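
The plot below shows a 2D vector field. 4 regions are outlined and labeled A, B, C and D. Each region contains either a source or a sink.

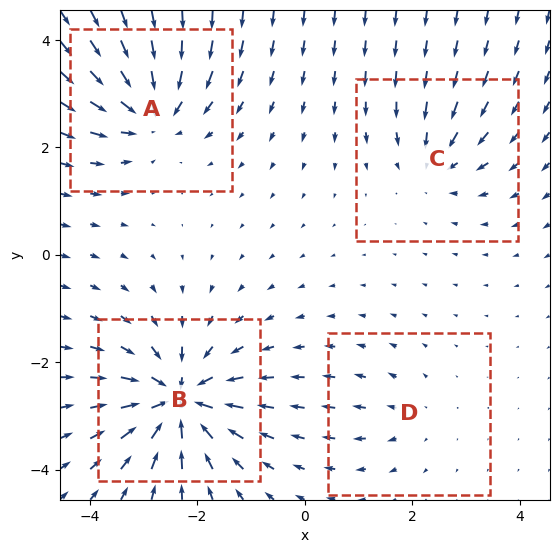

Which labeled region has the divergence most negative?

Divergence at each region's feature centre — A: about -7, B: about -9, C: about -4, D: about +3. Region B is most negative.

B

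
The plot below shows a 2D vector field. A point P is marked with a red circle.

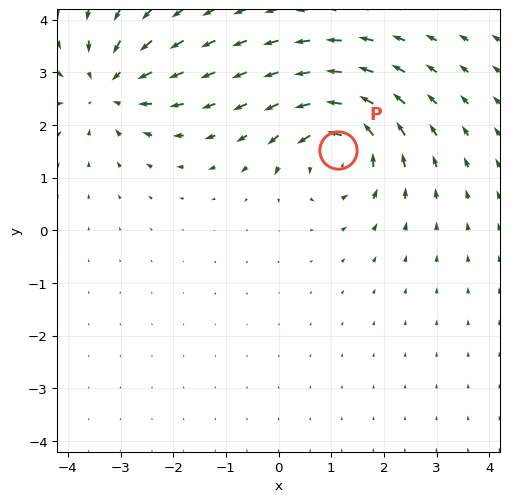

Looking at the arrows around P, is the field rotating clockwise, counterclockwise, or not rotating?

Near P at (1.1, 1.5) the arrows circulate counterclockwise. The curl (z-component) there is about +5; positive curl means counterclockwise rotation.

counterclockwise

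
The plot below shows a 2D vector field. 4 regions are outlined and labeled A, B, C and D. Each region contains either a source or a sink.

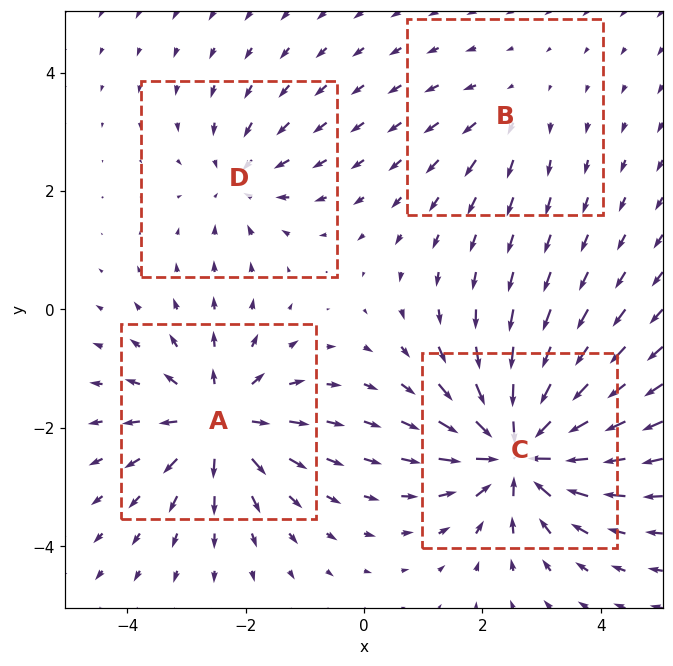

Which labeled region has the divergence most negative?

C

Divergence at each region's feature centre — A: about +6, B: about +2, C: about -8, D: about -3. Region C is most negative.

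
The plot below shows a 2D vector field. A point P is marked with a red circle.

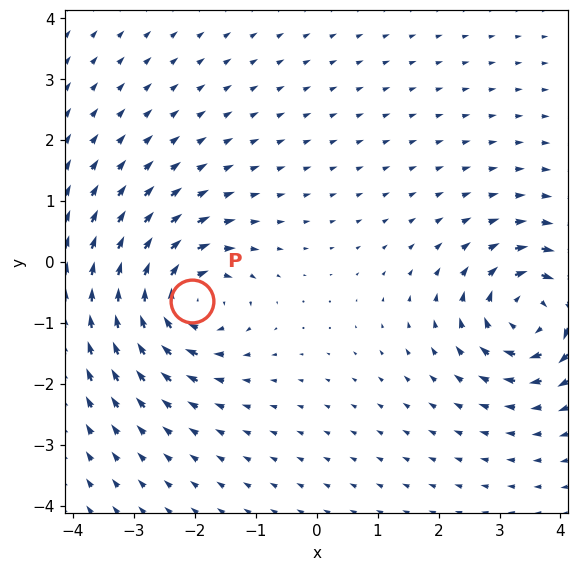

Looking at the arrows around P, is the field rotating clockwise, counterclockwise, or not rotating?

Near P at (-2.1, -0.7) the arrows circulate clockwise. The curl (z-component) there is about -7; negative curl means clockwise rotation.

clockwise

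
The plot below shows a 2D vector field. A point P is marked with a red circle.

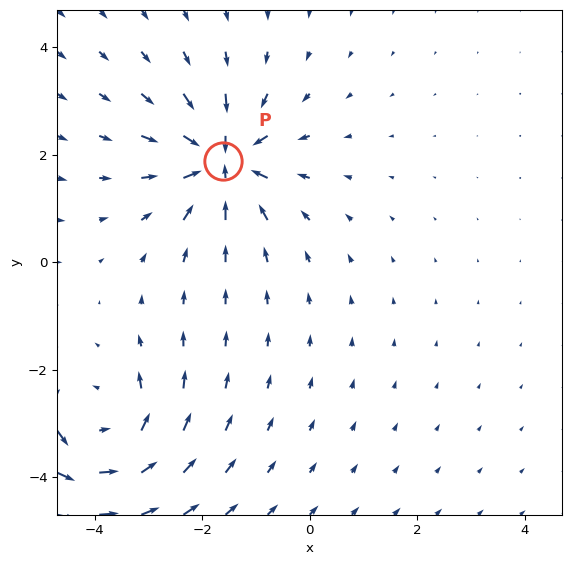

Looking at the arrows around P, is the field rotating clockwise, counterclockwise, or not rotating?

not rotating

Near P at (-1.6, 1.9) the arrows show no circulation. The curl there is ≈0.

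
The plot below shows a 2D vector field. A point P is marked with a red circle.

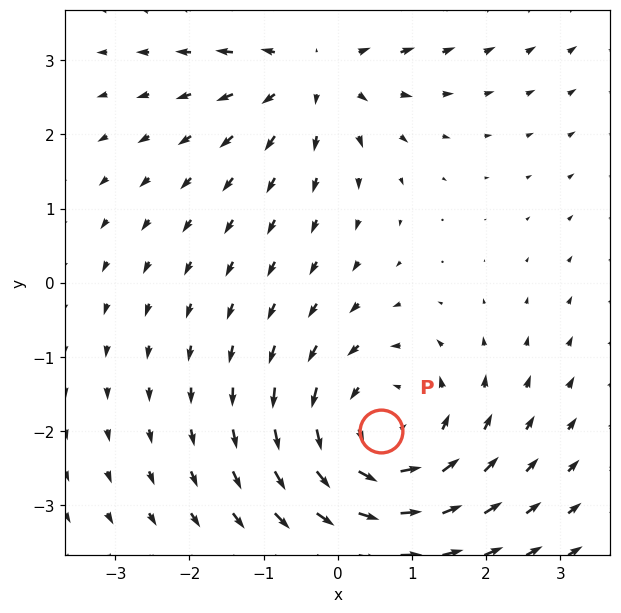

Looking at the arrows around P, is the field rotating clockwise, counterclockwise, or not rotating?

counterclockwise

Near P at (0.6, -2.0) the arrows circulate counterclockwise. The curl (z-component) there is about +3; positive curl means counterclockwise rotation.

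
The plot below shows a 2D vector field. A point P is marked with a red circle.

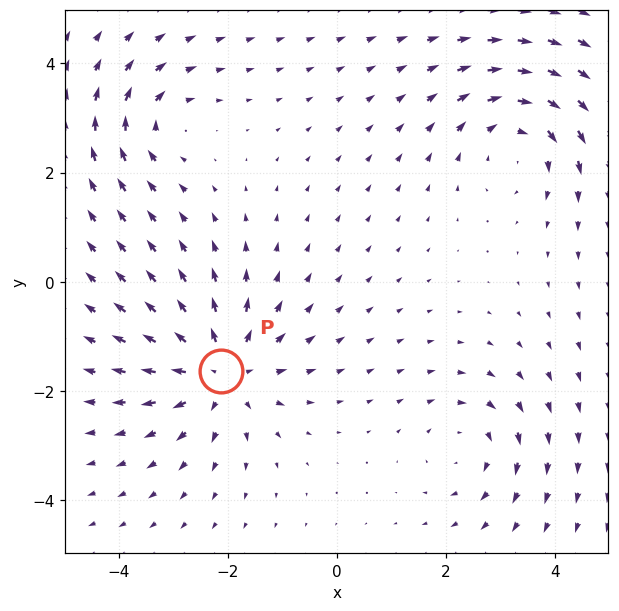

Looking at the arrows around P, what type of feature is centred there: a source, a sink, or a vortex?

source

At P (-2.1, -1.6) the arrows spread outward. Divergence about +5, curl ≈0 — positive divergence with near-zero curl is a source.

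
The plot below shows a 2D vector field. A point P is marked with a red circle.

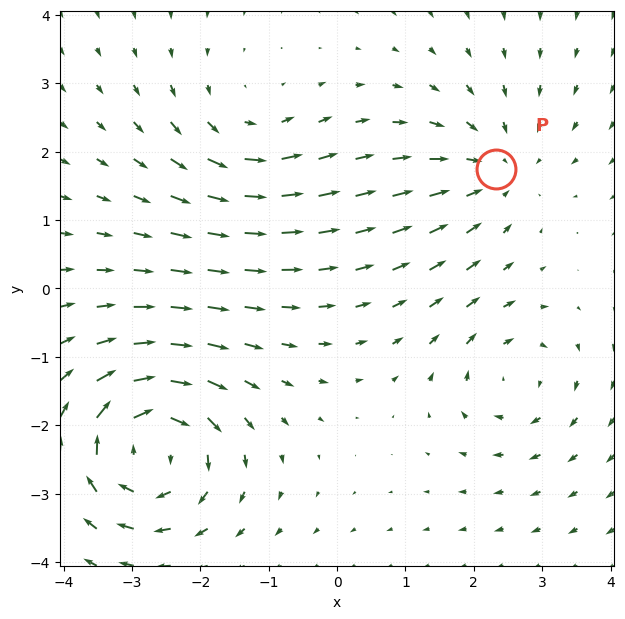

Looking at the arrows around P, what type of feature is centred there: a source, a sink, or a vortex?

sink

At P (2.3, 1.7) the arrows converge inward. Divergence about -3, curl ≈0 — negative divergence with near-zero curl is a sink.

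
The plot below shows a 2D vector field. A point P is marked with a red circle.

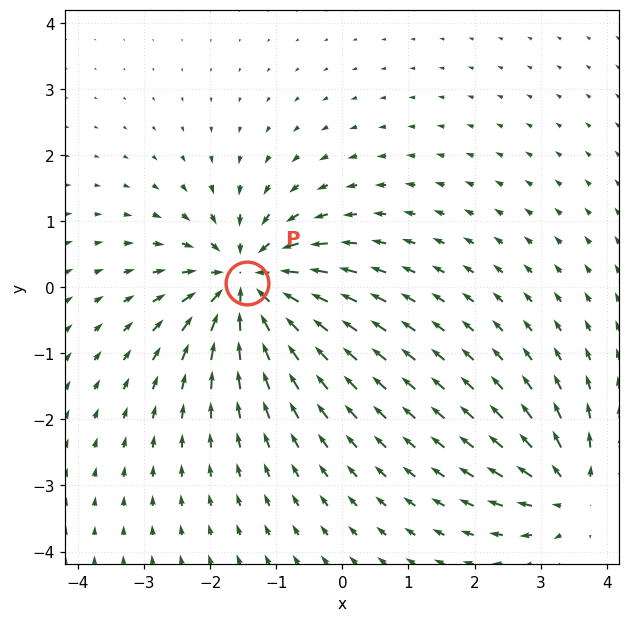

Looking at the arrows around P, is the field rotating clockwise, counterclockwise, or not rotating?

Near P at (-1.4, 0.1) the arrows show no circulation. The curl there is ≈0.

not rotating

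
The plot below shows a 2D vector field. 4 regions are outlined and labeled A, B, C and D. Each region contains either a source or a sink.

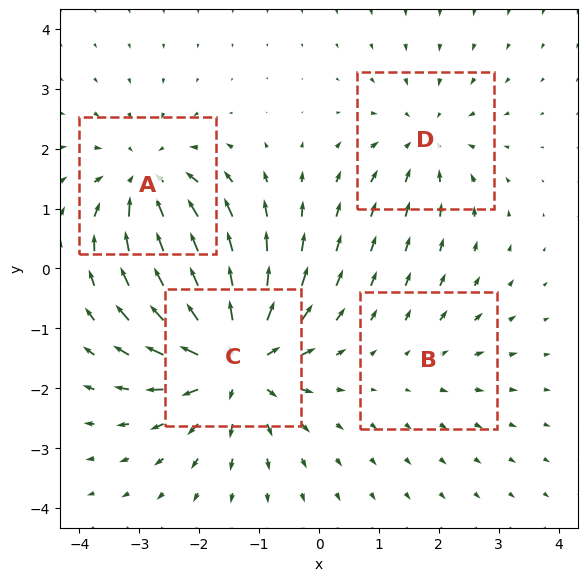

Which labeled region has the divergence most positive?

C

Divergence at each region's feature centre — A: about -5, B: about +2, C: about +7, D: about -4. Region C is most positive.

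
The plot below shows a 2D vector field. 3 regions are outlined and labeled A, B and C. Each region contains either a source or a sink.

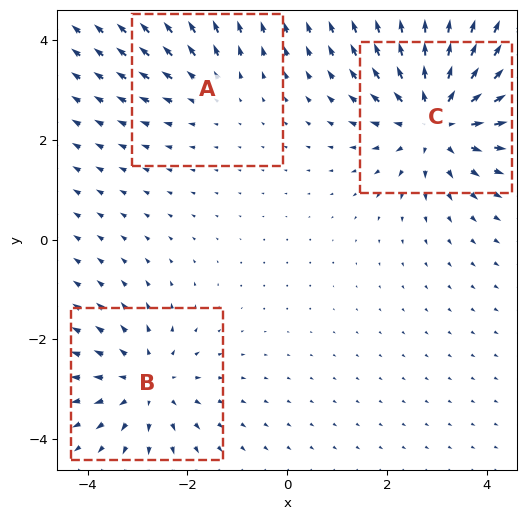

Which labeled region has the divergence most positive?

C

Divergence at each region's feature centre — A: about +2, B: about +3, C: about +4. Region C is most positive.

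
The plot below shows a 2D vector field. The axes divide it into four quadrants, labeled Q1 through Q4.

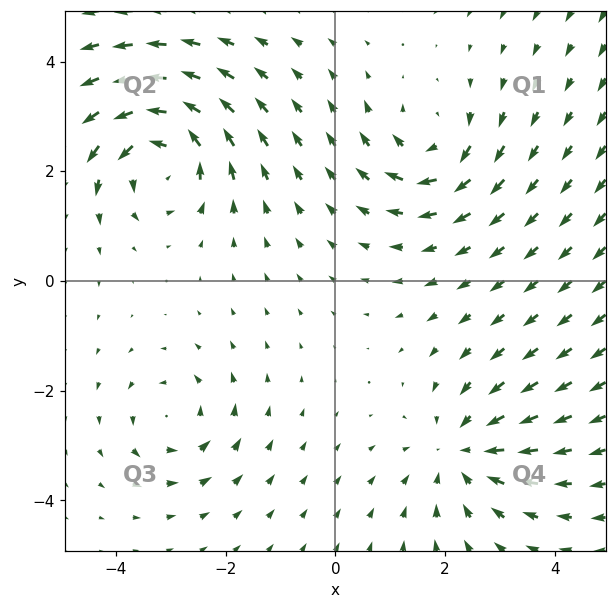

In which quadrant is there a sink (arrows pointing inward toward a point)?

Q4

The sink sits at approximately (2.3, -3.1), which lies in quadrant Q4. The divergence there is about -4, negative as expected for a sink.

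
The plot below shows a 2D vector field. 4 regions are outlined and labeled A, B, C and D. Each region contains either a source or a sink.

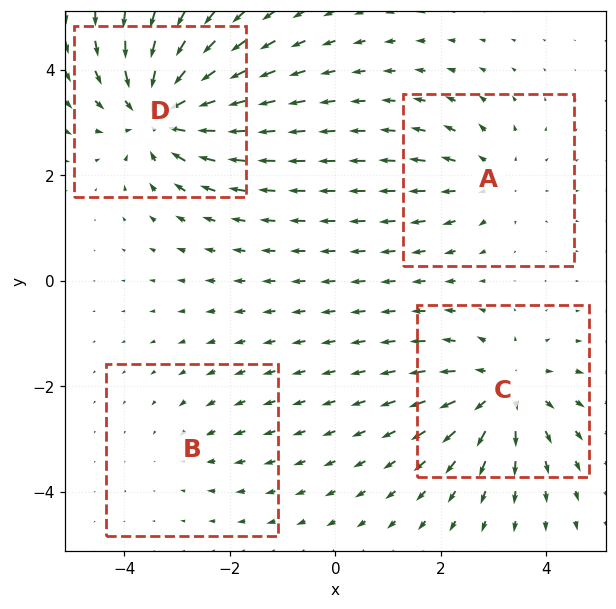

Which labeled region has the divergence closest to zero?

Divergence at each region's feature centre — A: about +3, B: about -2, C: about +5, D: about -7. Region B is closest to zero.

B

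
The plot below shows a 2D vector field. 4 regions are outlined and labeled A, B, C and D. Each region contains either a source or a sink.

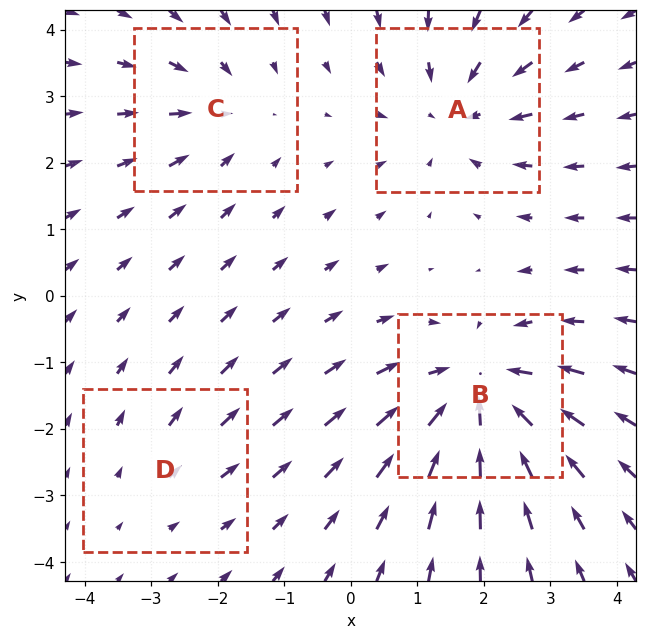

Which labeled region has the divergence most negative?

B

Divergence at each region's feature centre — A: about -4, B: about -6, C: about -3, D: about +2. Region B is most negative.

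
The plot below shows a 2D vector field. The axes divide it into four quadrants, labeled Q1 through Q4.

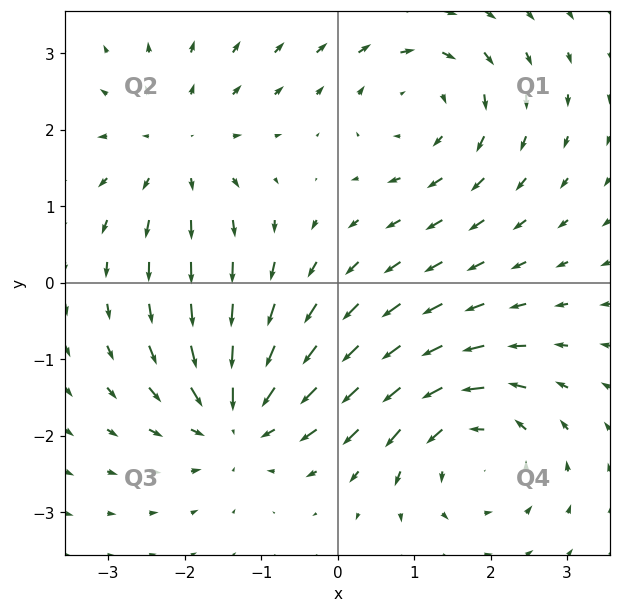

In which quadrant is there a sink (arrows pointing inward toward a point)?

The sink sits at approximately (-1.3, -1.7), which lies in quadrant Q3. The divergence there is about -6, negative as expected for a sink.

Q3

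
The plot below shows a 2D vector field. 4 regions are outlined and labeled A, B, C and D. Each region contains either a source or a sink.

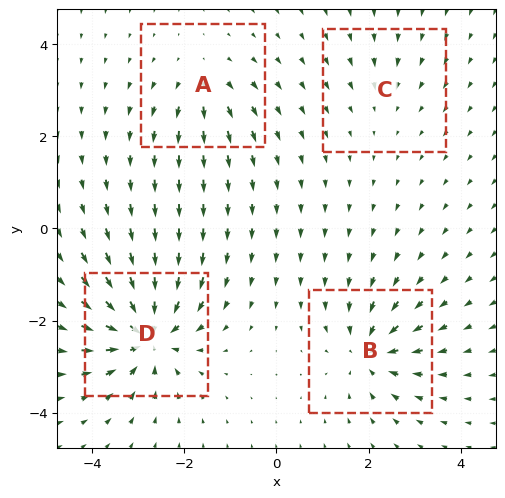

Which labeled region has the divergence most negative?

D

Divergence at each region's feature centre — A: about +4, B: about -6, C: about -2, D: about -9. Region D is most negative.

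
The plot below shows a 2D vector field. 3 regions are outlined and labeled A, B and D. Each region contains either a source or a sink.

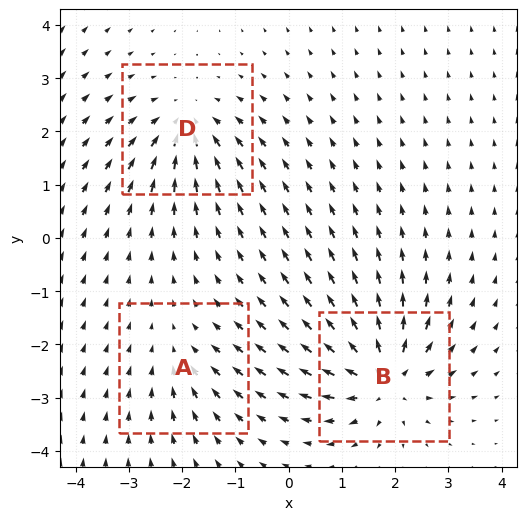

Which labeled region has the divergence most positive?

Divergence at each region's feature centre — A: about -2, B: about +6, D: about -4. Region B is most positive.

B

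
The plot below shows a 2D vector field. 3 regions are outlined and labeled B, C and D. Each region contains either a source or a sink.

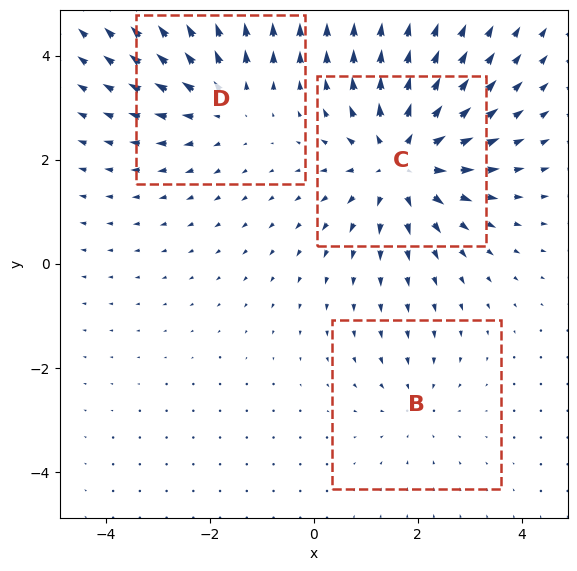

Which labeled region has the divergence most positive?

C

Divergence at each region's feature centre — B: about -2, C: about +4, D: about +3. Region C is most positive.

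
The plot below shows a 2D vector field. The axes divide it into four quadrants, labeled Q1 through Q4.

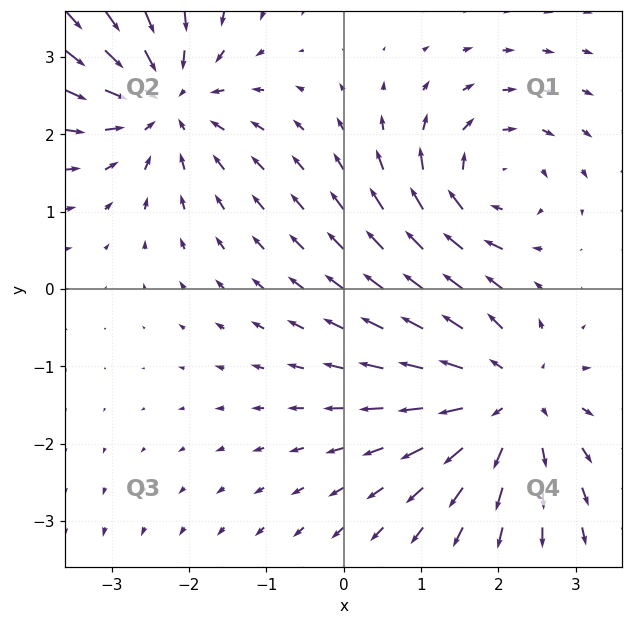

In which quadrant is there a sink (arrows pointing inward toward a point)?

Q2

The sink sits at approximately (-2.3, 2.4), which lies in quadrant Q2. The divergence there is about -3, negative as expected for a sink.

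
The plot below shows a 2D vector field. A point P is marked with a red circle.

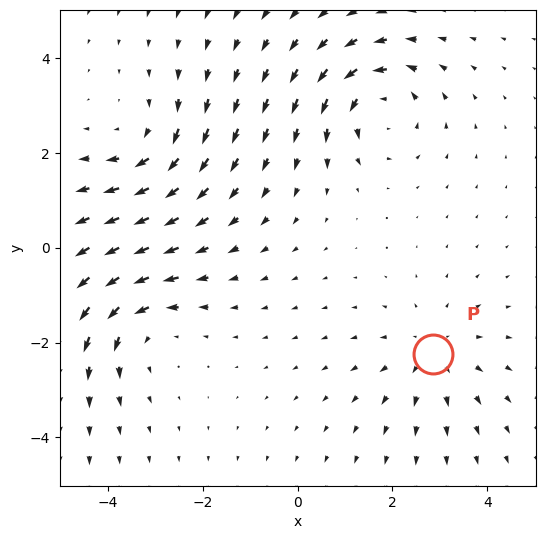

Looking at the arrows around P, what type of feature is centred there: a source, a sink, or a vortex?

At P (2.9, -2.2) the arrows spread outward. Divergence about +2, curl ≈0 — positive divergence with near-zero curl is a source.

source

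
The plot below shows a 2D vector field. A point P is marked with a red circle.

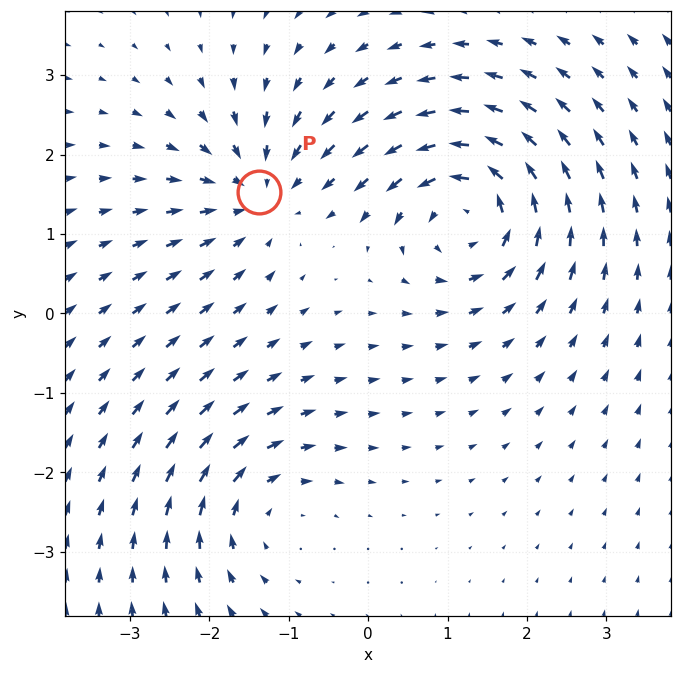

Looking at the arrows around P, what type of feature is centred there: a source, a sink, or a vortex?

sink

At P (-1.4, 1.5) the arrows converge inward. Divergence about -4, curl ≈0 — negative divergence with near-zero curl is a sink.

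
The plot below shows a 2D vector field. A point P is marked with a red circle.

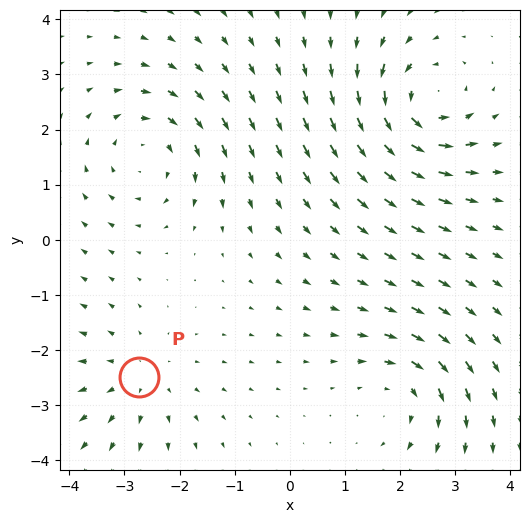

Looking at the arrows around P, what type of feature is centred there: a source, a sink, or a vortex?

At P (-2.7, -2.5) the arrows spread outward. Divergence about +3, curl ≈0 — positive divergence with near-zero curl is a source.

source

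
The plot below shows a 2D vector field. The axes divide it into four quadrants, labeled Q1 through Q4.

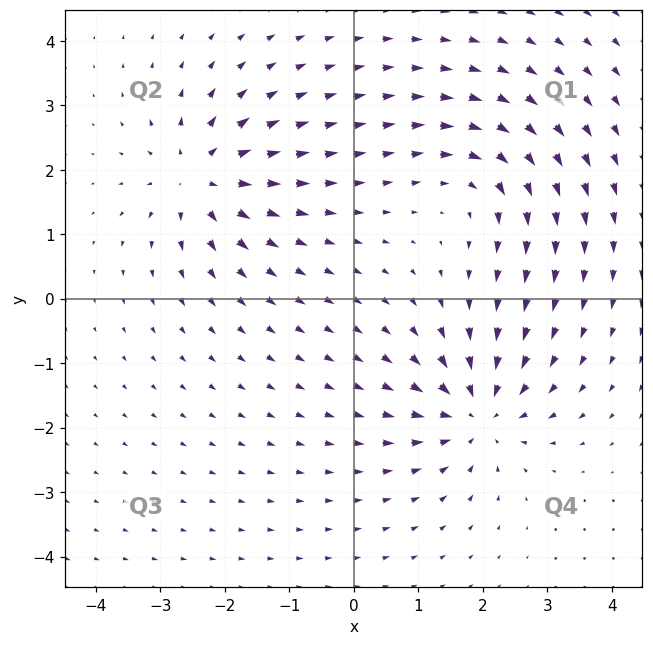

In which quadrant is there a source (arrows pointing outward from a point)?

Q2

The source sits at approximately (-2.4, 1.9), which lies in quadrant Q2. The divergence there is about +6, positive as expected for a source.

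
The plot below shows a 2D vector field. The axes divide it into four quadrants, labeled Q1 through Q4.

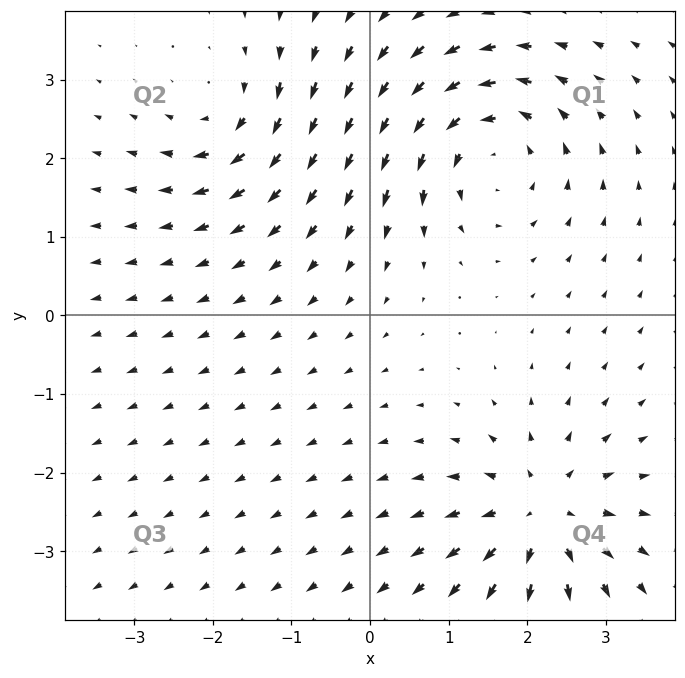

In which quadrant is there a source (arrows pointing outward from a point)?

Q4

The source sits at approximately (2.2, -2.5), which lies in quadrant Q4. The divergence there is about +6, positive as expected for a source.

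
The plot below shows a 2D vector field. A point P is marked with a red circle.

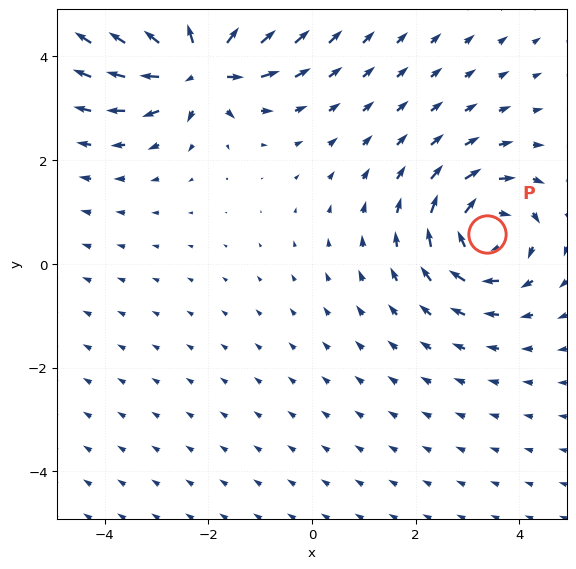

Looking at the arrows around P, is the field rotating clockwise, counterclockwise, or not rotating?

Near P at (3.4, 0.6) the arrows circulate clockwise. The curl (z-component) there is about -3; negative curl means clockwise rotation.

clockwise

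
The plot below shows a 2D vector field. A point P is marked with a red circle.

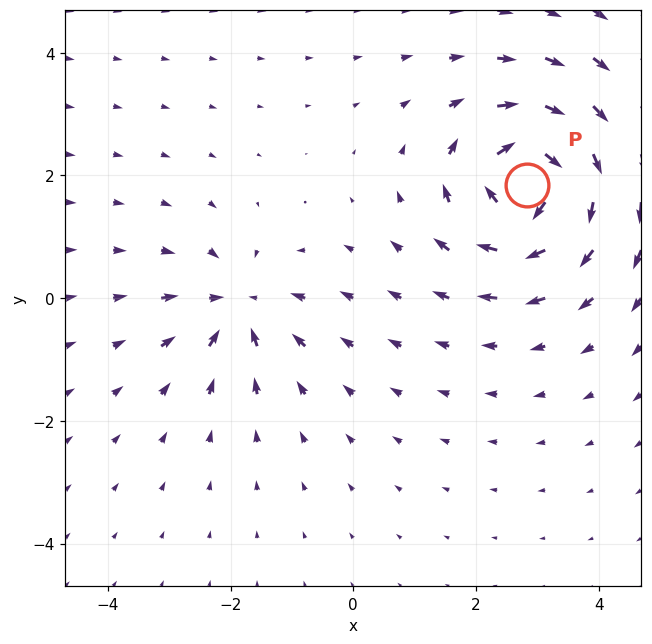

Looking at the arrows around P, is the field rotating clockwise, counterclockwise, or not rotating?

clockwise

Near P at (2.8, 1.8) the arrows circulate clockwise. The curl (z-component) there is about -6; negative curl means clockwise rotation.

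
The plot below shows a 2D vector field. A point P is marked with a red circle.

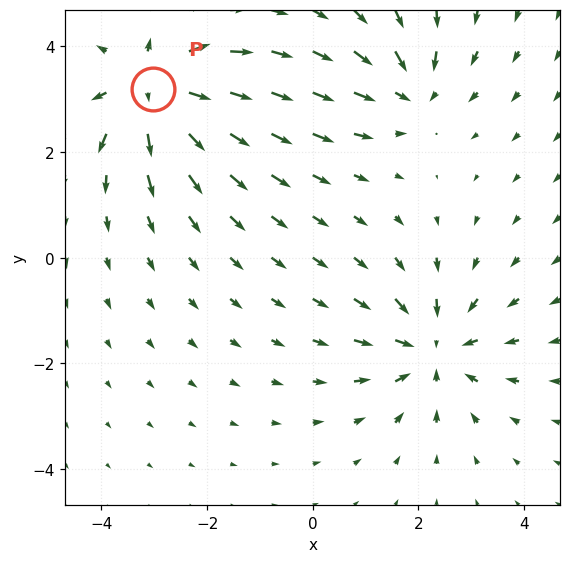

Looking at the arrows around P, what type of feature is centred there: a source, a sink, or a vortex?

At P (-3.0, 3.2) the arrows spread outward. Divergence about +6, curl ≈0 — positive divergence with near-zero curl is a source.

source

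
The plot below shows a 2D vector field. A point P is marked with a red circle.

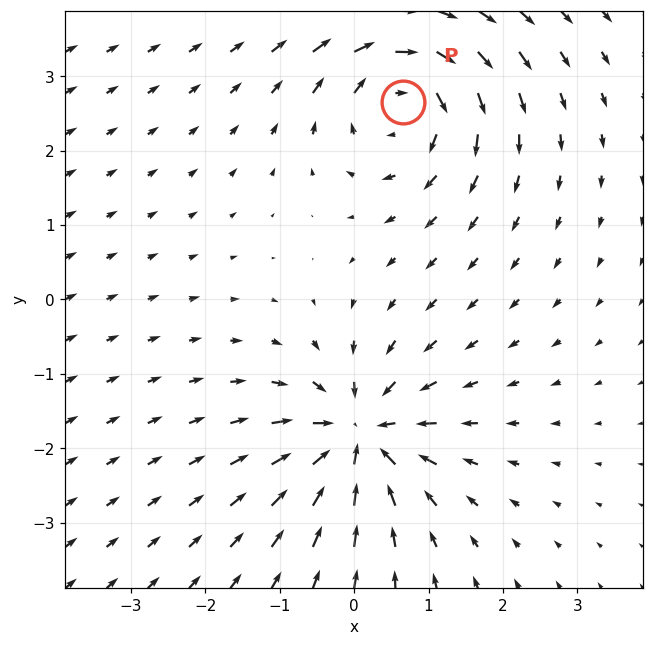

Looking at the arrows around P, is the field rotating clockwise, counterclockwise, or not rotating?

clockwise

Near P at (0.7, 2.7) the arrows circulate clockwise. The curl (z-component) there is about -5; negative curl means clockwise rotation.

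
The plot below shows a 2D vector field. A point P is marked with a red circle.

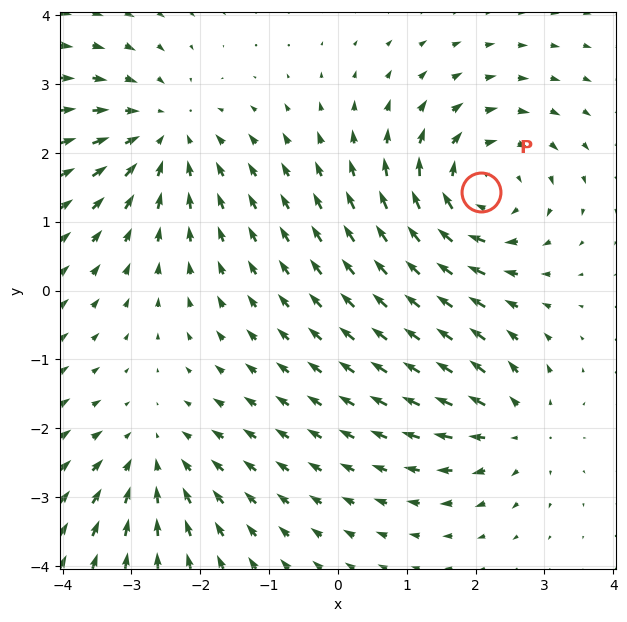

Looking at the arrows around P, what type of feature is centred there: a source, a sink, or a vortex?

vortex

At P (2.1, 1.4) the arrows circulate clockwise. Divergence ≈0, curl about -4 — near-zero divergence with nonzero curl is a vortex.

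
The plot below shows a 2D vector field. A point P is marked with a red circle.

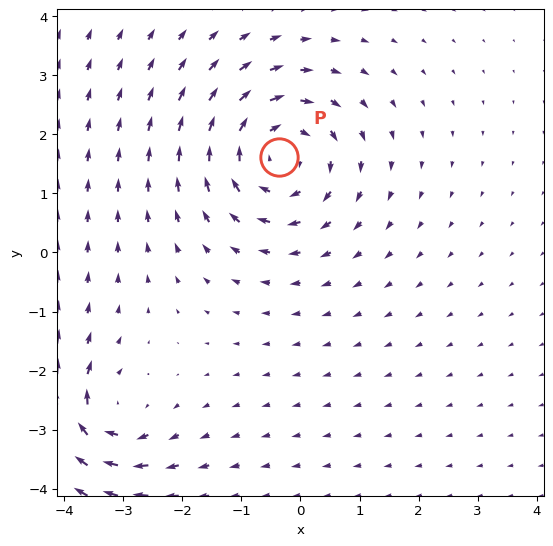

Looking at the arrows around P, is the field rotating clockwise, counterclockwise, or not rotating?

Near P at (-0.4, 1.6) the arrows circulate clockwise. The curl (z-component) there is about -4; negative curl means clockwise rotation.

clockwise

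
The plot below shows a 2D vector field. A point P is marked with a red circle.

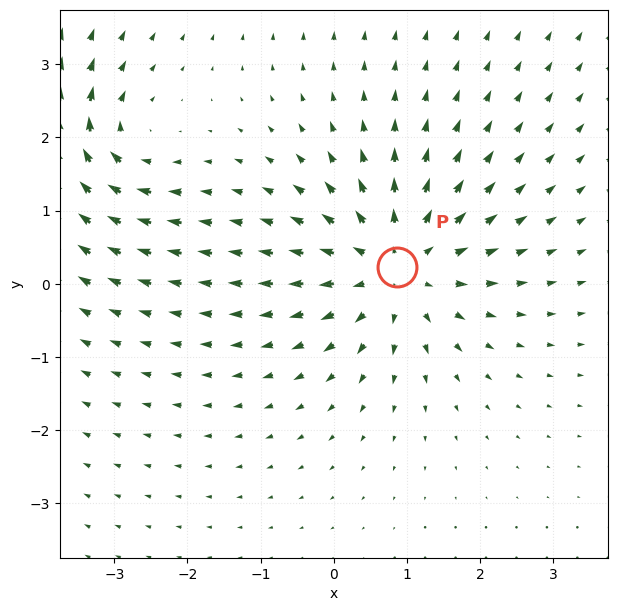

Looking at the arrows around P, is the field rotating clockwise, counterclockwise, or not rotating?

not rotating

Near P at (0.9, 0.2) the arrows show no circulation. The curl there is ≈0.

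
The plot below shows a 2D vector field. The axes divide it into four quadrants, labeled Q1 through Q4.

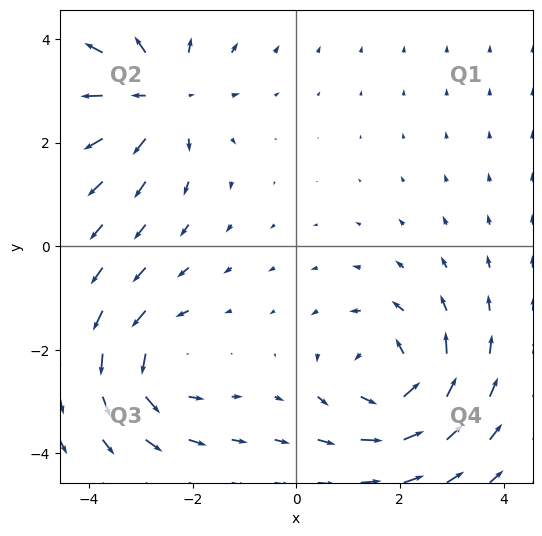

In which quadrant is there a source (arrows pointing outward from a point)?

Q2

The source sits at approximately (-2.6, 2.9), which lies in quadrant Q2. The divergence there is about +4, positive as expected for a source.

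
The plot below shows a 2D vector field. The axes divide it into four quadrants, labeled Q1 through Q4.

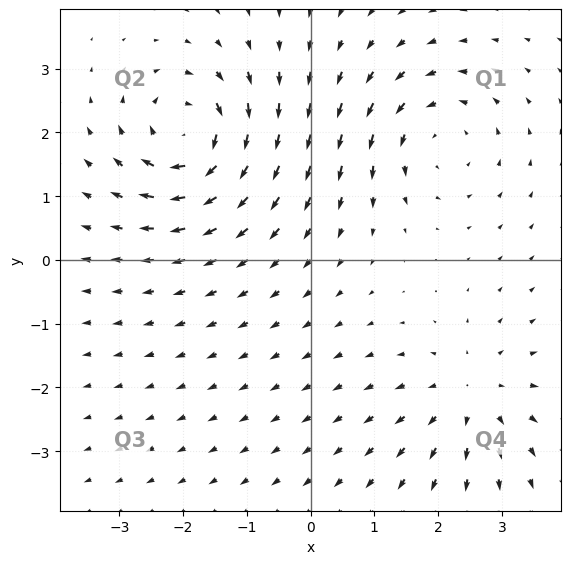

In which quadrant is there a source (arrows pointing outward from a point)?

The source sits at approximately (2.5, -2.1), which lies in quadrant Q4. The divergence there is about +3, positive as expected for a source.

Q4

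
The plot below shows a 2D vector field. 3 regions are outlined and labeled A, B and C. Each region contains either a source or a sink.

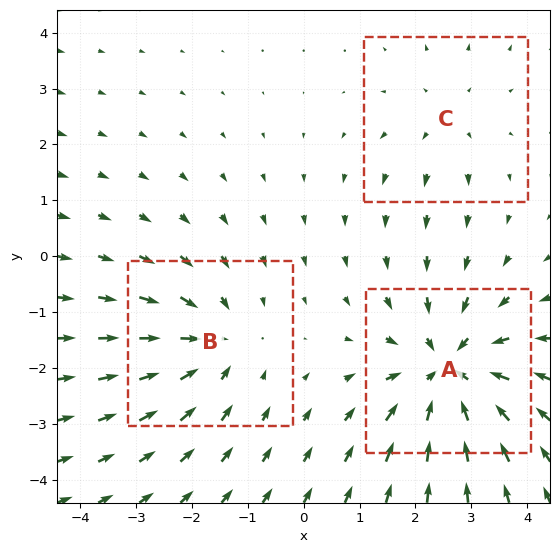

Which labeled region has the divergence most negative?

Divergence at each region's feature centre — A: about -4, B: about -3, C: about +2. Region A is most negative.

A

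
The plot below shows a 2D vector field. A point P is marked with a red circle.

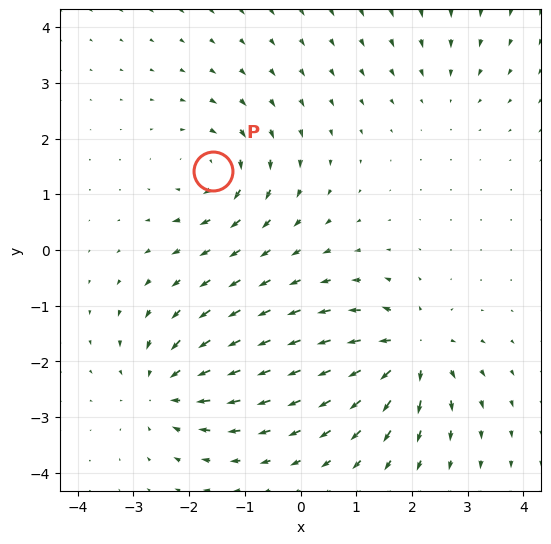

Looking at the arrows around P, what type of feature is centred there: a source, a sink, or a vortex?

At P (-1.6, 1.4) the arrows circulate clockwise. Divergence ≈0, curl about -5 — near-zero divergence with nonzero curl is a vortex.

vortex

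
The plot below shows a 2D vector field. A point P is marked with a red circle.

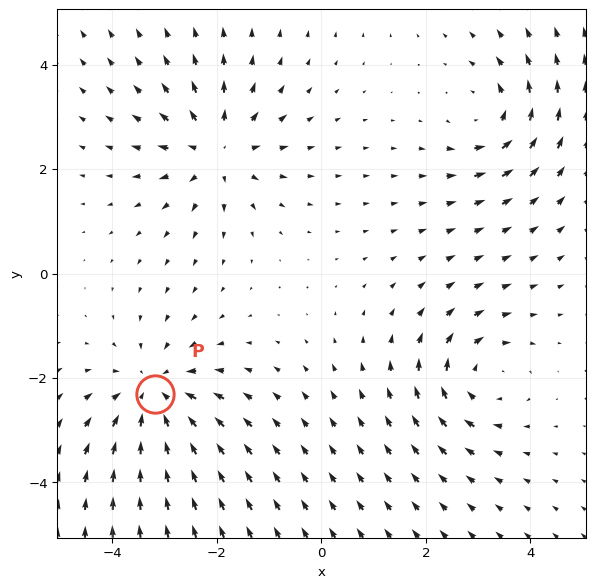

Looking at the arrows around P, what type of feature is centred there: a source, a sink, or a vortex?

sink

At P (-3.2, -2.3) the arrows converge inward. Divergence about -4, curl ≈0 — negative divergence with near-zero curl is a sink.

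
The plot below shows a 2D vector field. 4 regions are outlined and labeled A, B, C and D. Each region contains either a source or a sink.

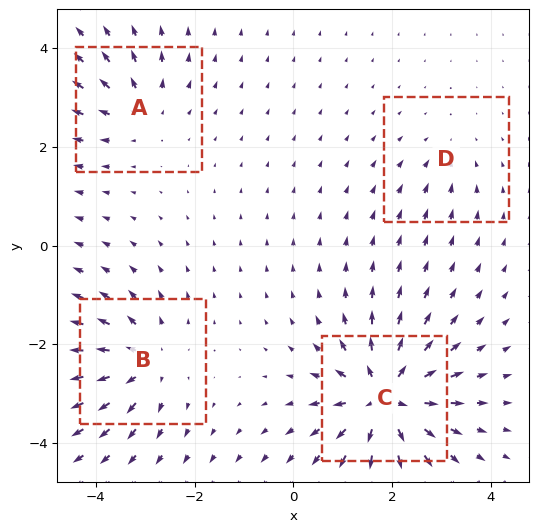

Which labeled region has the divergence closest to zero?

D

Divergence at each region's feature centre — A: about +4, B: about +6, C: about +9, D: about -3. Region D is closest to zero.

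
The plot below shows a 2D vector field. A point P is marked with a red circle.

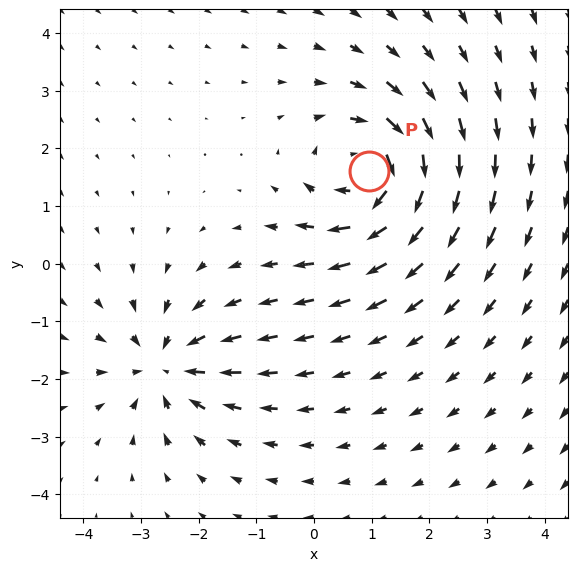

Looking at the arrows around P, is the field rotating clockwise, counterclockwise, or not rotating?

Near P at (1.0, 1.6) the arrows circulate clockwise. The curl (z-component) there is about -5; negative curl means clockwise rotation.

clockwise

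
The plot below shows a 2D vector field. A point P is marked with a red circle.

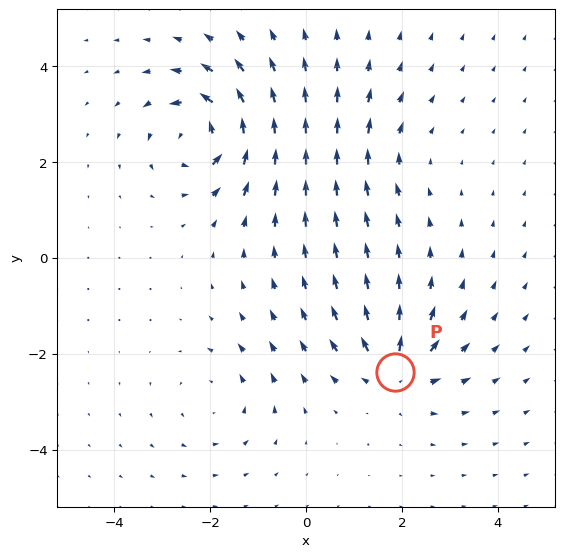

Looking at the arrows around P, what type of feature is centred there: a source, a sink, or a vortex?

source

At P (1.9, -2.4) the arrows spread outward. Divergence about +5, curl ≈0 — positive divergence with near-zero curl is a source.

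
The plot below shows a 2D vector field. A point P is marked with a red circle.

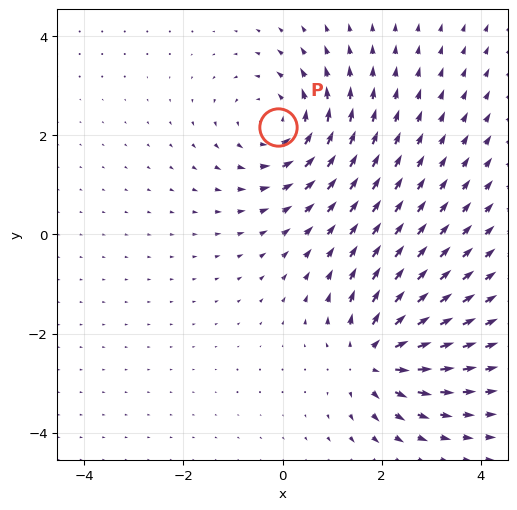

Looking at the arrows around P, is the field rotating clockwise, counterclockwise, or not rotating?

counterclockwise

Near P at (-0.1, 2.2) the arrows circulate counterclockwise. The curl (z-component) there is about +4; positive curl means counterclockwise rotation.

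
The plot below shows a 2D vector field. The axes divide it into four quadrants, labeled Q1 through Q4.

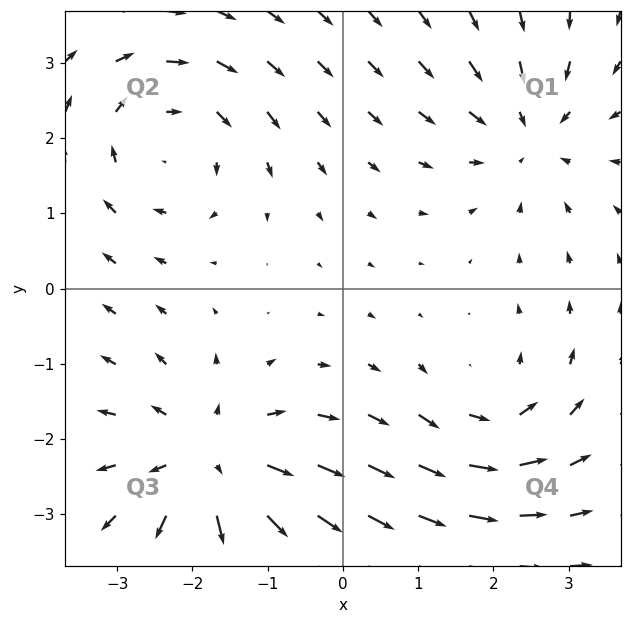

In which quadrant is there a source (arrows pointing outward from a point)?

Q3

The source sits at approximately (-1.7, -2.3), which lies in quadrant Q3. The divergence there is about +4, positive as expected for a source.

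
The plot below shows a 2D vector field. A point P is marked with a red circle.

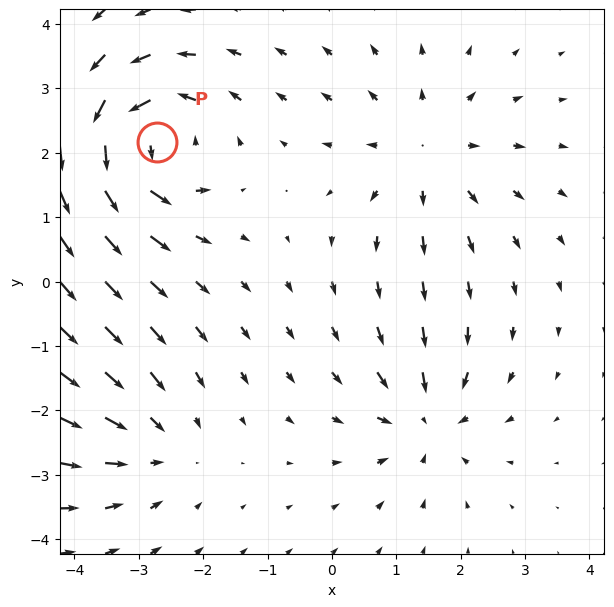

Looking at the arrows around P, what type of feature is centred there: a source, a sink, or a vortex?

vortex

At P (-2.7, 2.2) the arrows circulate counterclockwise. Divergence ≈0, curl about +6 — near-zero divergence with nonzero curl is a vortex.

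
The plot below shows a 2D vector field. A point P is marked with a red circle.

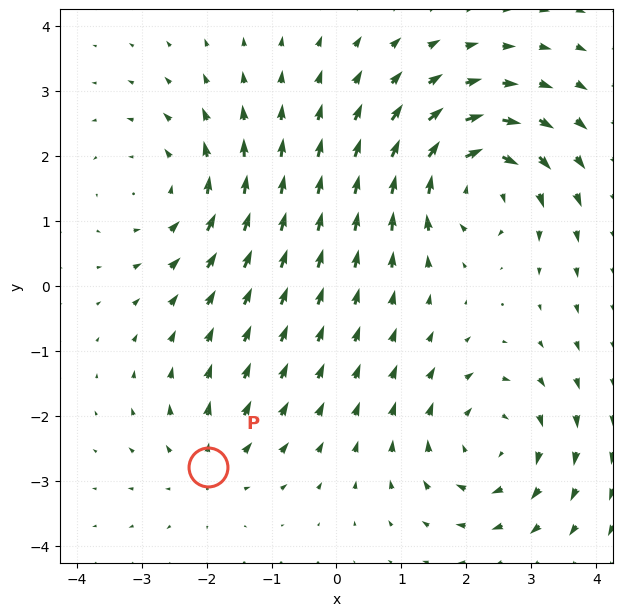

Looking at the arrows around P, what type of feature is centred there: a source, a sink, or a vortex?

source

At P (-2.0, -2.8) the arrows spread outward. Divergence about +3, curl ≈0 — positive divergence with near-zero curl is a source.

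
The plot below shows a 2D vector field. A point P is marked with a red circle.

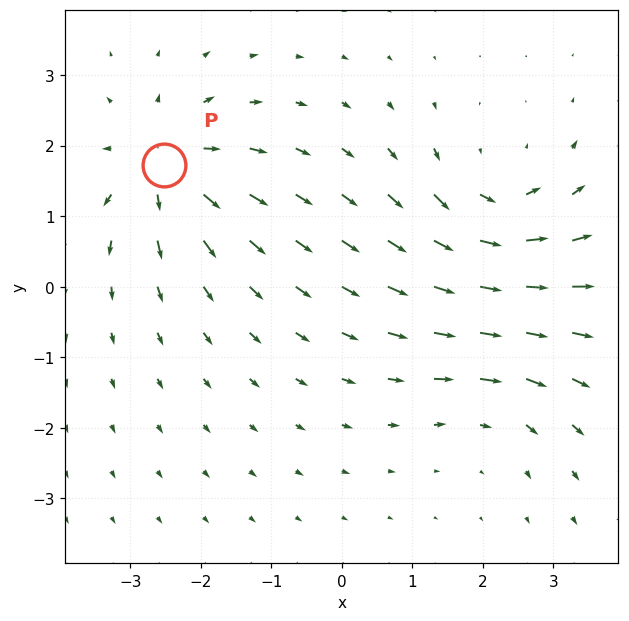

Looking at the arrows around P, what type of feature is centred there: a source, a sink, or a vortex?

source

At P (-2.5, 1.7) the arrows spread outward. Divergence about +6, curl ≈0 — positive divergence with near-zero curl is a source.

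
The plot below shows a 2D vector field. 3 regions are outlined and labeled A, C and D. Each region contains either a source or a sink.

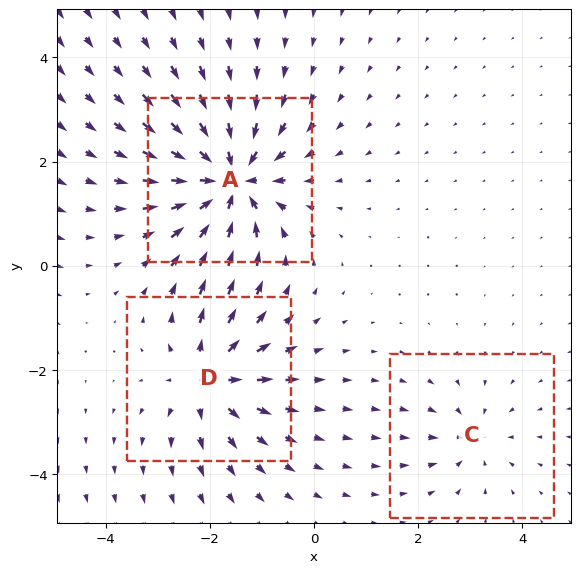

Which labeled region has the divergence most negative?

Divergence at each region's feature centre — A: about -6, C: about -2, D: about +4. Region A is most negative.

A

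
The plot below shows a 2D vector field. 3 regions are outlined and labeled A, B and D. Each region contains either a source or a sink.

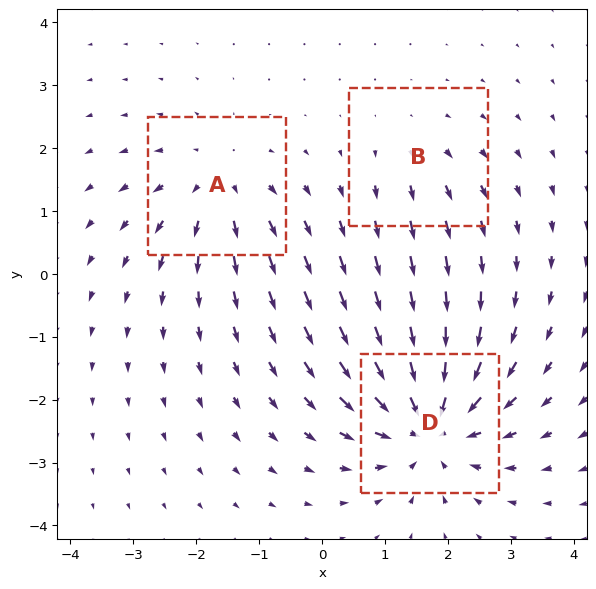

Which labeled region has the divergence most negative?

D

Divergence at each region's feature centre — A: about +3, B: about +2, D: about -5. Region D is most negative.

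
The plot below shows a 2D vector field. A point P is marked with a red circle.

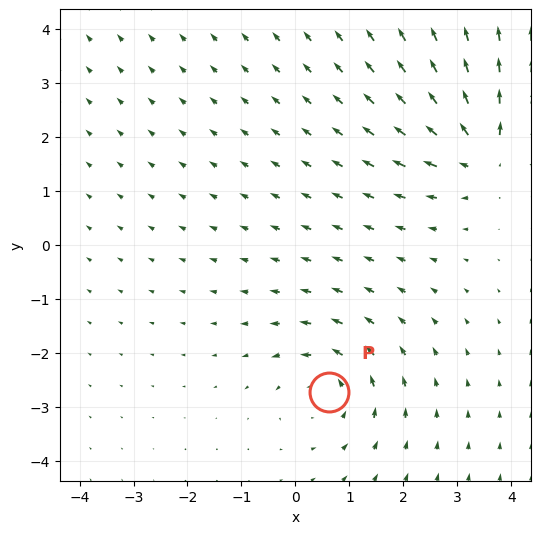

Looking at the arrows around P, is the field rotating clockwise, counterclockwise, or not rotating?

Near P at (0.6, -2.7) the arrows circulate counterclockwise. The curl (z-component) there is about +3; positive curl means counterclockwise rotation.

counterclockwise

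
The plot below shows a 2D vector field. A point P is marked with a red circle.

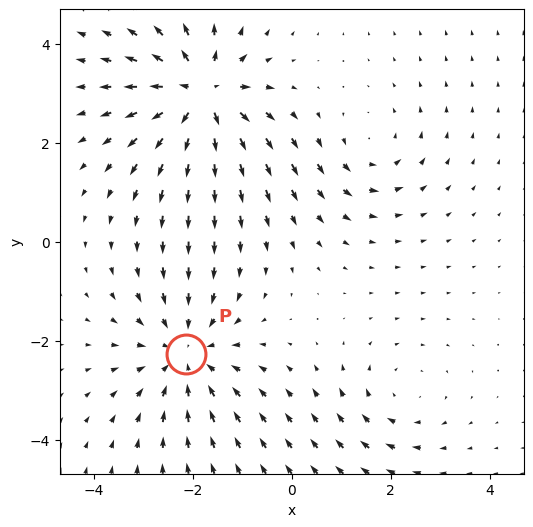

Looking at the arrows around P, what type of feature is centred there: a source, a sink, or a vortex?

At P (-2.1, -2.3) the arrows converge inward. Divergence about -4, curl ≈0 — negative divergence with near-zero curl is a sink.

sink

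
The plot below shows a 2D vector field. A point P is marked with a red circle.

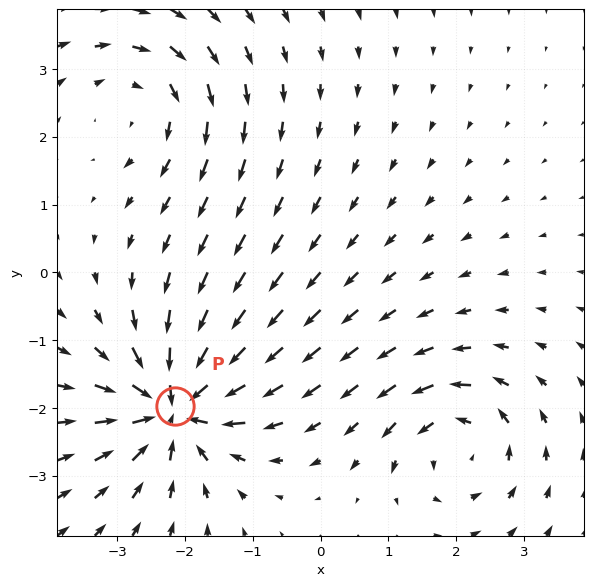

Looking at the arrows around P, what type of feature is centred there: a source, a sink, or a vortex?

At P (-2.2, -2.0) the arrows converge inward. Divergence about -6, curl ≈0 — negative divergence with near-zero curl is a sink.

sink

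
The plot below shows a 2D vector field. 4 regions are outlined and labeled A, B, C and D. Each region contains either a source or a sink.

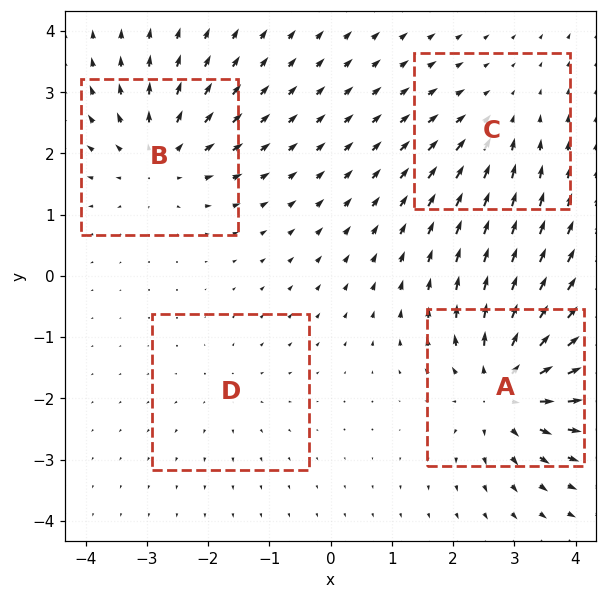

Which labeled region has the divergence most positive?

A

Divergence at each region's feature centre — A: about +7, B: about +5, C: about -3, D: about +2. Region A is most positive.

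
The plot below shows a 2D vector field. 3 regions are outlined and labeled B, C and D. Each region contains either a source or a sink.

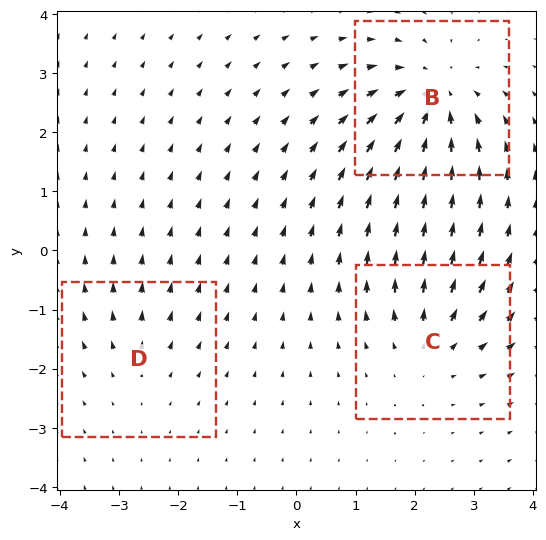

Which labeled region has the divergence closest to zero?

Divergence at each region's feature centre — B: about -5, C: about +3, D: about +2. Region D is closest to zero.

D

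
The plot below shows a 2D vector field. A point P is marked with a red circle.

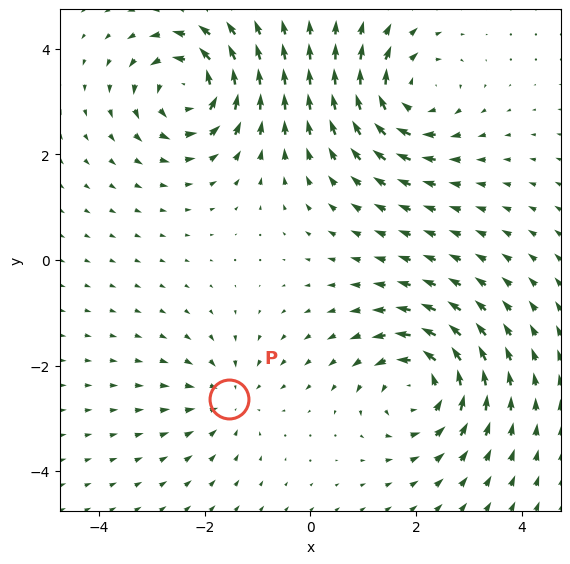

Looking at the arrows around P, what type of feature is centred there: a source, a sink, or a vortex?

sink

At P (-1.5, -2.6) the arrows converge inward. Divergence about -3, curl ≈0 — negative divergence with near-zero curl is a sink.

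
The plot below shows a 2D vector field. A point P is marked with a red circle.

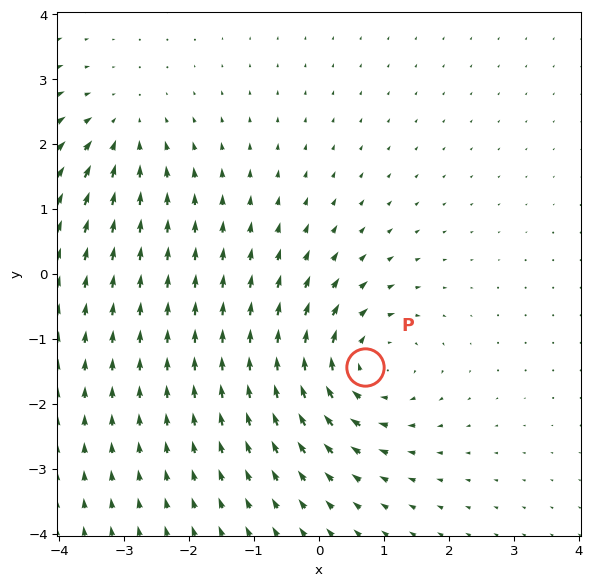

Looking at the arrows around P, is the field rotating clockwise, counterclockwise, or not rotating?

clockwise

Near P at (0.7, -1.4) the arrows circulate clockwise. The curl (z-component) there is about -5; negative curl means clockwise rotation.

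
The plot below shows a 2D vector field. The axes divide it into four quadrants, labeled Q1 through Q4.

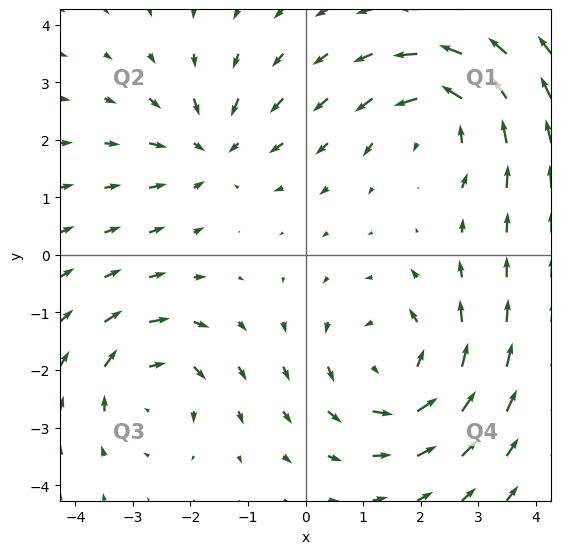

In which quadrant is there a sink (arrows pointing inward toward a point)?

The sink sits at approximately (-1.6, 1.8), which lies in quadrant Q2. The divergence there is about -3, negative as expected for a sink.

Q2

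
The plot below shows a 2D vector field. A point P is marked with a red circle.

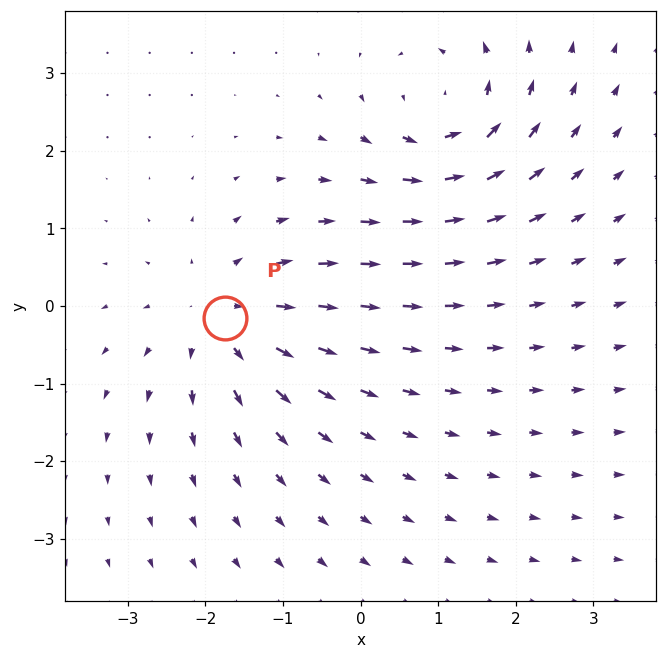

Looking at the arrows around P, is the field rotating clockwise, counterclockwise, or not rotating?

not rotating

Near P at (-1.7, -0.2) the arrows show no circulation. The curl there is ≈0.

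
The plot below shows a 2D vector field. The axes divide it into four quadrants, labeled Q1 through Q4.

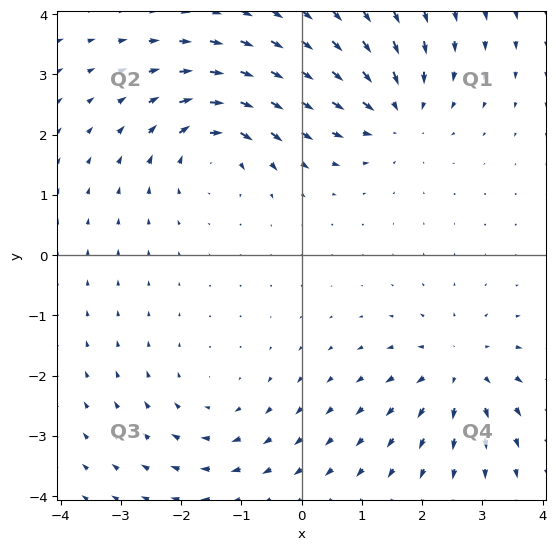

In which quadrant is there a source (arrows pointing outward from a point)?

The source sits at approximately (2.6, -1.9), which lies in quadrant Q4. The divergence there is about +5, positive as expected for a source.

Q4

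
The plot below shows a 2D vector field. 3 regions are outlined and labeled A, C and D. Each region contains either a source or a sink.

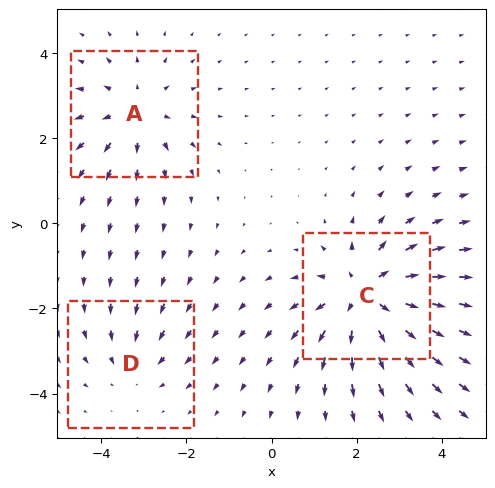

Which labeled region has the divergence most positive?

Divergence at each region's feature centre — A: about +3, C: about +5, D: about -2. Region C is most positive.

C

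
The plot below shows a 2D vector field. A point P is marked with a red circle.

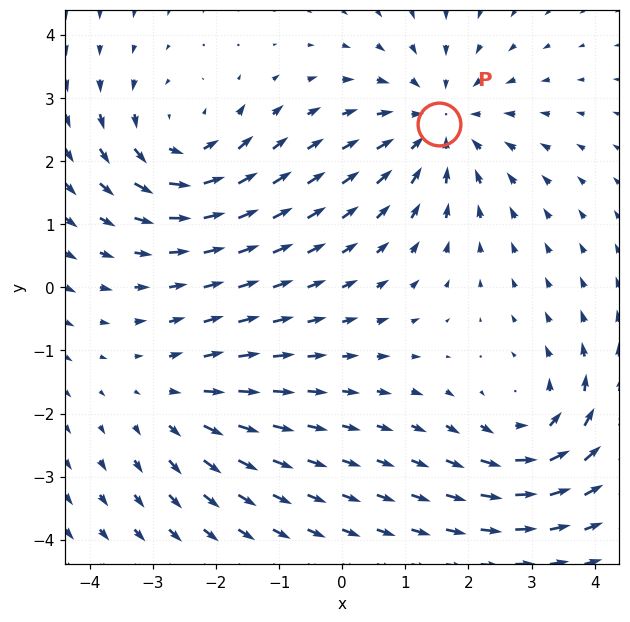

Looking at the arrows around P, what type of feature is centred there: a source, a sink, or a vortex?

sink

At P (1.5, 2.6) the arrows converge inward. Divergence about -4, curl ≈0 — negative divergence with near-zero curl is a sink.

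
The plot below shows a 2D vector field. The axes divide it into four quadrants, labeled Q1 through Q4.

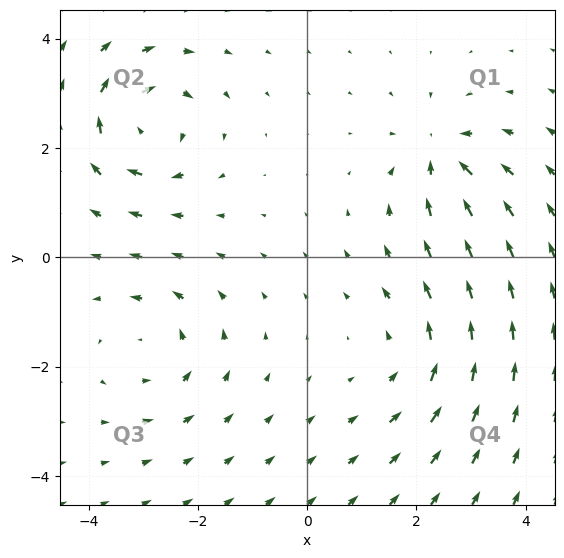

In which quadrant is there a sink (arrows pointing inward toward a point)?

The sink sits at approximately (2.5, 1.9), which lies in quadrant Q1. The divergence there is about -5, negative as expected for a sink.

Q1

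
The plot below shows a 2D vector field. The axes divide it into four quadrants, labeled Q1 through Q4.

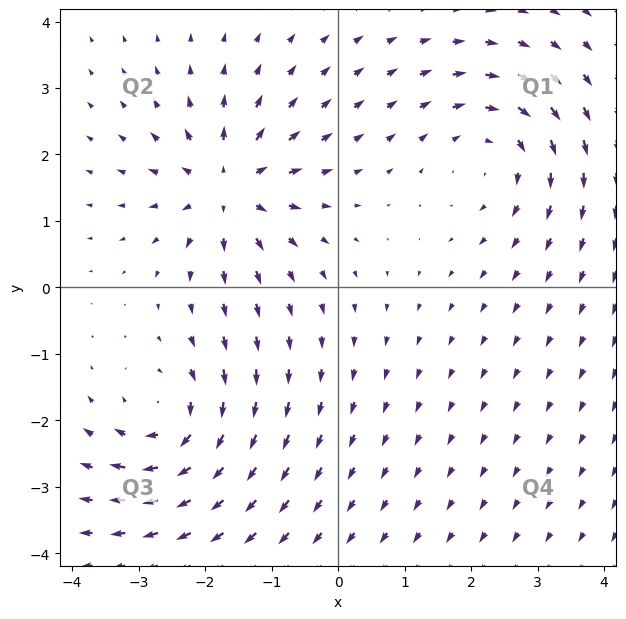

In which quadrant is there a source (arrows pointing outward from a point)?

Q2

The source sits at approximately (-1.7, 1.5), which lies in quadrant Q2. The divergence there is about +7, positive as expected for a source.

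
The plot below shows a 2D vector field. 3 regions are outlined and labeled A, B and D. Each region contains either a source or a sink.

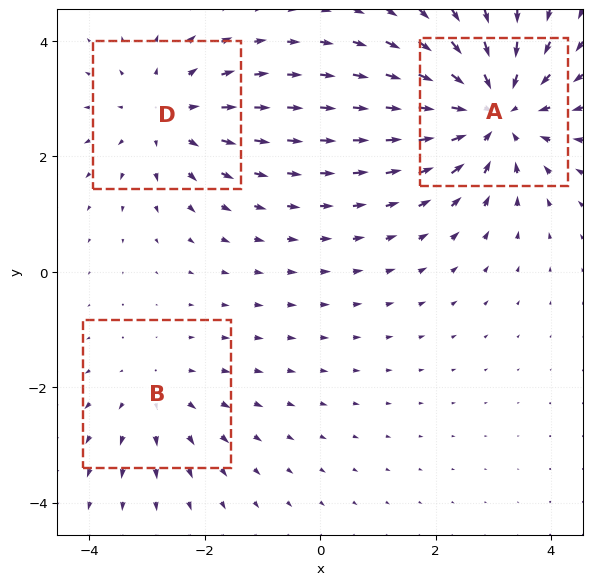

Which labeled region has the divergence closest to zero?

B

Divergence at each region's feature centre — A: about -4, B: about +2, D: about +3. Region B is closest to zero.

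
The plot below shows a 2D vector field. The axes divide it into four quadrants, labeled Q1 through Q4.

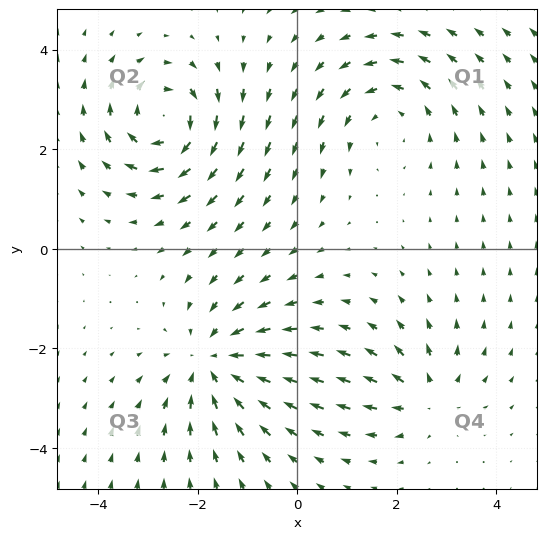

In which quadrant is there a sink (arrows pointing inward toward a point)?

The sink sits at approximately (-1.7, -2.3), which lies in quadrant Q3. The divergence there is about -4, negative as expected for a sink.

Q3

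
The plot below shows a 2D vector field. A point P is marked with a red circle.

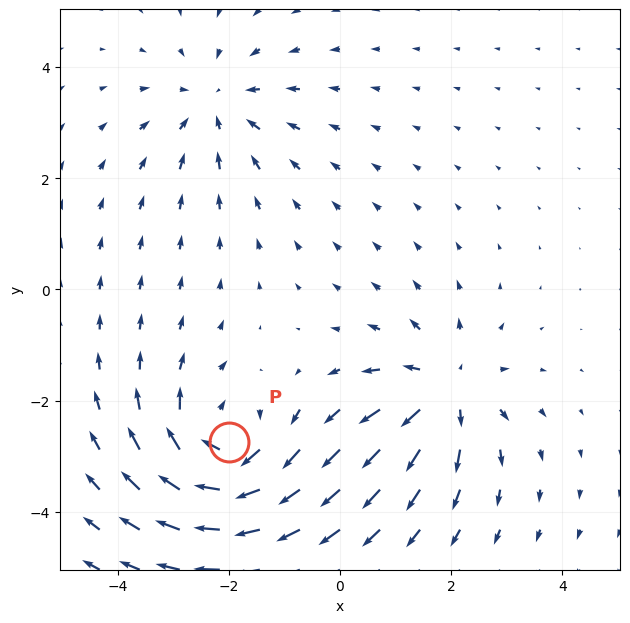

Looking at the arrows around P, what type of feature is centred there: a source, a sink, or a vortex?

vortex

At P (-2.0, -2.7) the arrows circulate clockwise. Divergence ≈0, curl about -4 — near-zero divergence with nonzero curl is a vortex.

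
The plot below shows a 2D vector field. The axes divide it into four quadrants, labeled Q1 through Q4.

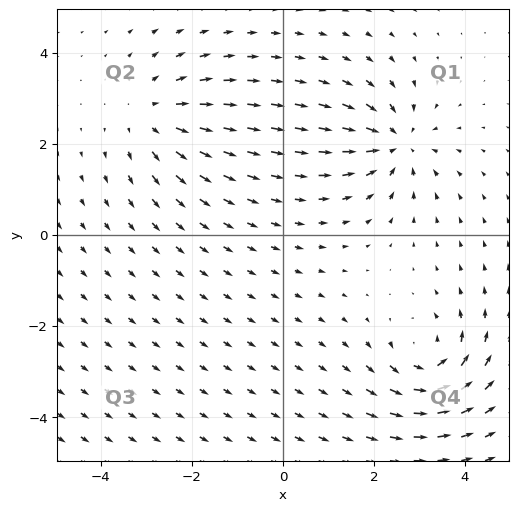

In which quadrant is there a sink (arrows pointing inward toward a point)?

The sink sits at approximately (2.5, 2.0), which lies in quadrant Q1. The divergence there is about -4, negative as expected for a sink.

Q1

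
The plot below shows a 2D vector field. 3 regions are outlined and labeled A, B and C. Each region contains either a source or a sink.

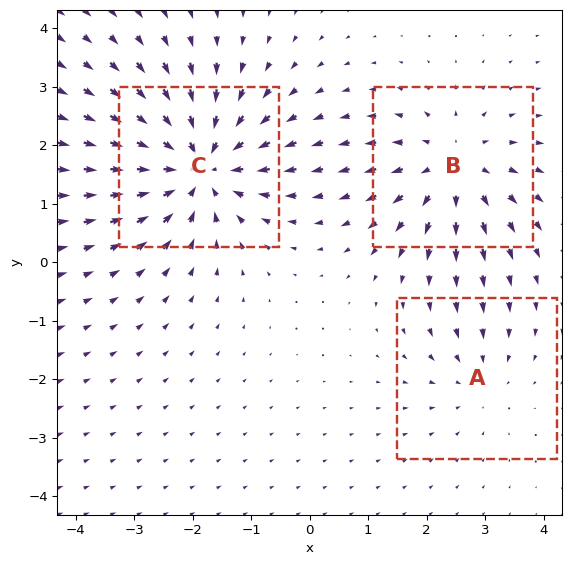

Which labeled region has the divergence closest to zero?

Divergence at each region's feature centre — A: about -2, B: about +3, C: about -5. Region A is closest to zero.

A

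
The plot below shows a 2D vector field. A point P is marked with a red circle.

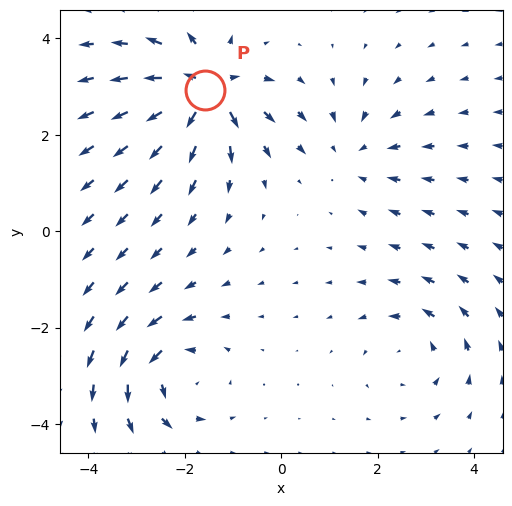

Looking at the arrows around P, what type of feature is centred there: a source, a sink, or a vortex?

source

At P (-1.6, 2.9) the arrows spread outward. Divergence about +6, curl ≈0 — positive divergence with near-zero curl is a source.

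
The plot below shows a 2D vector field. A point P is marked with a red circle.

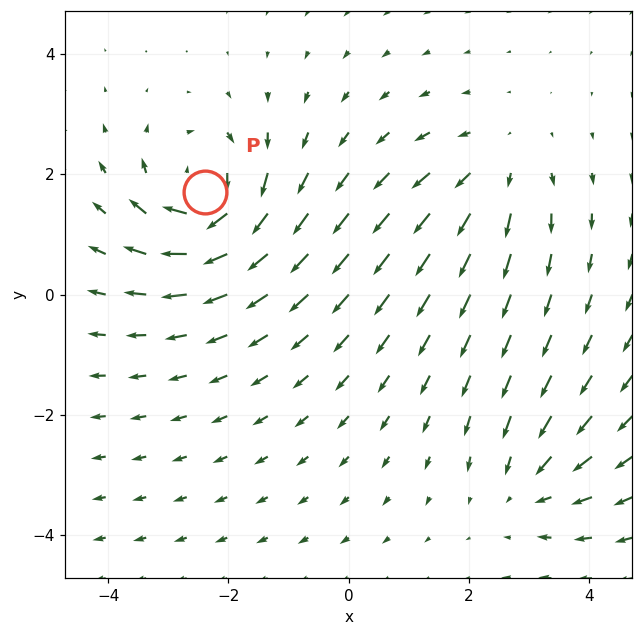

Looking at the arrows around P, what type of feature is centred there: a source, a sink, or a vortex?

vortex

At P (-2.4, 1.7) the arrows circulate clockwise. Divergence ≈0, curl about -6 — near-zero divergence with nonzero curl is a vortex.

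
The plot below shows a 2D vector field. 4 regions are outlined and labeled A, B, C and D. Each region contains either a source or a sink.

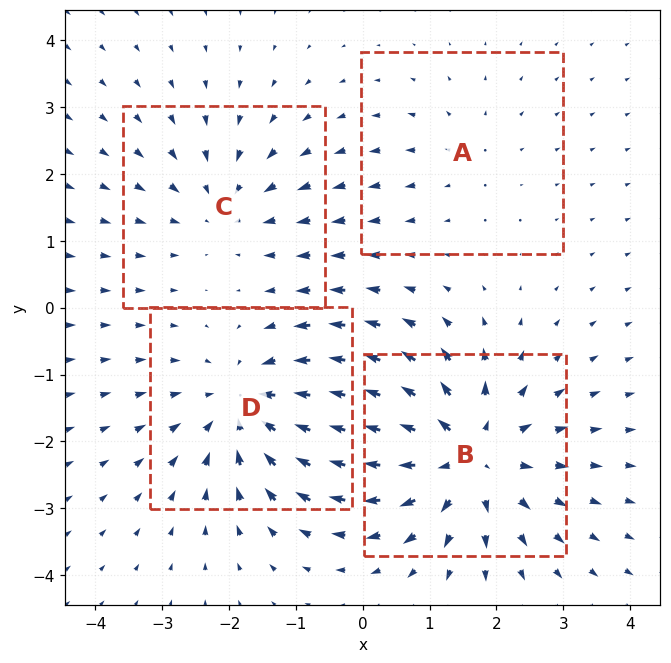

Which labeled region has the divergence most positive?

Divergence at each region's feature centre — A: about +2, B: about +6, C: about -3, D: about -5. Region B is most positive.

B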